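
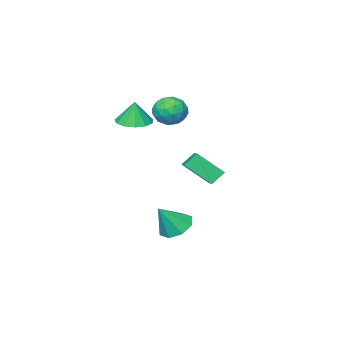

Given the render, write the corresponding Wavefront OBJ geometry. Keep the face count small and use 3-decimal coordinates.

v -2.575 0.034 2.486
v -1.959 -0.419 3.192
v -3.481 -1.381 2.368
v -2.865 -1.834 3.074
v -3.505 -1.065 3.36
v -2.945 -0.19 3.433
v -2.495 -1.61 2.127
v -1.935 -0.735 2.2
v -1.909 -1.435 2.97
v -2.534 -1.098 3.732
v -2.906 -0.702 1.828
v -3.531 -0.365 2.59
v -2.187 -0.068 2.849
v -3.253 -1.732 2.711
v -3.629 -1.28 2.879
v -3.267 -1.546 3.294
v -2.767 0.066 2.991
v -2.405 -0.2 3.405
v -3.314 -0.58 3.504
v -3.035 -1.6 2.155
v -2.673 -1.866 2.569
v -2.173 -0.254 2.266
v -1.811 -0.52 2.681
v -2.126 -1.22 2.056
v -1.796 -0.932 3.134
v -2.328 -1.764 3.065
v -2.111 -1.632 2.508
v -1.782 -1.118 2.551
v -2.163 -0.734 3.581
v -2.695 -1.566 3.512
v -3.072 -1.114 3.68
v -2.743 -0.6 3.723
v -2.134 -1.331 3.451
v -2.745 -0.234 2.048
v -3.277 -1.066 1.979
v -2.697 -1.2 1.837
v -2.368 -0.686 1.88
v -3.112 -0.036 2.495
v -3.644 -0.868 2.426
v -3.658 -0.682 3.009
v -3.329 -0.168 3.052
v -3.306 -0.469 2.109
v -1.491 -2.422 1.951
v -0.75 -3.151 1.992
v -1.409 -2.258 3.369
v -0.474 -2.639 1.917
v -0.521 -2.058 1.853
v -0.876 -1.593 1.82
v -1.426 -1.391 1.828
v -1.997 -1.516 1.875
v -2.407 -1.929 1.947
v -2.526 -2.498 2.019
v -2.316 -3.043 2.07
v -1.845 -3.391 2.083
v -1.261 -3.431 2.054
v -0.983 2.007 0.118
v -1.67 2.221 0.812
v -1.836 3.148 -1.078
v -2.523 3.362 -0.384
v 0.003 3.338 0.684
v -0.684 3.552 1.378
v -0.85 4.479 -0.512
v -1.537 4.693 0.182
v -1.015 1.525 -4.474
v -0.202 1.913 -5.014
v 0.055 1.355 -2.986
v -0.626 2.486 -4.643
v -1.278 2.496 -4.174
v -1.776 1.937 -3.88
v -1.827 1.137 -3.934
v -1.403 0.564 -4.305
v -0.751 0.554 -4.774
v -0.253 1.113 -5.068
f 1 38 17
f 38 12 41
f 17 41 6
f 38 41 17
f 1 17 13
f 17 6 18
f 13 18 2
f 17 18 13
f 1 13 22
f 13 2 23
f 22 23 8
f 13 23 22
f 1 22 34
f 22 8 37
f 34 37 11
f 22 37 34
f 1 34 38
f 34 11 42
f 38 42 12
f 34 42 38
f 2 18 29
f 18 6 32
f 29 32 10
f 18 32 29
f 6 41 19
f 41 12 40
f 19 40 5
f 41 40 19
f 12 42 39
f 42 11 35
f 39 35 3
f 42 35 39
f 11 37 36
f 37 8 24
f 36 24 7
f 37 24 36
f 8 23 28
f 23 2 25
f 28 25 9
f 23 25 28
f 4 30 16
f 30 10 31
f 16 31 5
f 30 31 16
f 4 16 14
f 16 5 15
f 14 15 3
f 16 15 14
f 4 14 21
f 14 3 20
f 21 20 7
f 14 20 21
f 4 21 26
f 21 7 27
f 26 27 9
f 21 27 26
f 4 26 30
f 26 9 33
f 30 33 10
f 26 33 30
f 5 31 19
f 31 10 32
f 19 32 6
f 31 32 19
f 3 15 39
f 15 5 40
f 39 40 12
f 15 40 39
f 7 20 36
f 20 3 35
f 36 35 11
f 20 35 36
f 9 27 28
f 27 7 24
f 28 24 8
f 27 24 28
f 10 33 29
f 33 9 25
f 29 25 2
f 33 25 29
f 44 43 46
f 44 46 45
f 46 43 47
f 46 47 45
f 47 43 48
f 47 48 45
f 48 43 49
f 48 49 45
f 49 43 50
f 49 50 45
f 50 43 51
f 50 51 45
f 51 43 52
f 51 52 45
f 52 43 53
f 52 53 45
f 53 43 54
f 53 54 45
f 54 43 55
f 54 55 45
f 55 43 44
f 55 44 45
f 57 59 56
f 60 57 56
f 56 59 58
f 58 60 56
f 57 63 59
f 61 57 60
f 61 63 57
f 59 63 58
f 62 60 58
f 58 63 62
f 62 61 60
f 63 61 62
f 65 64 67
f 65 67 66
f 67 64 68
f 67 68 66
f 68 64 69
f 68 69 66
f 69 64 70
f 69 70 66
f 70 64 71
f 70 71 66
f 71 64 72
f 71 72 66
f 72 64 73
f 72 73 66
f 73 64 65
f 73 65 66



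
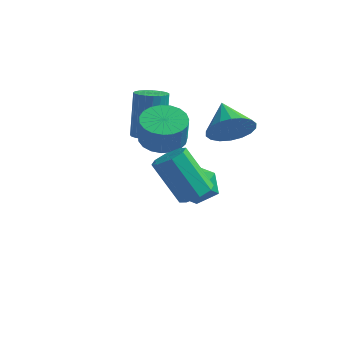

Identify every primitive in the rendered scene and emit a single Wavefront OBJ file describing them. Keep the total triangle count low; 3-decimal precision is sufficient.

v -0.898 2.331 -2.993
v -0.272 3.07 -2.708
v 0.332 1.59 -3.772
v 0.958 2.329 -3.487
v 0.59 1.686 -2.801
v -0.17 2.144 -2.32
v 0.23 2.516 -4.16
v -0.53 2.974 -3.679
v 0.425 3.184 -3.43
v 0.648 2.671 -2.589
v -0.588 1.989 -3.891
v -0.365 1.476 -3.05
v -1.998 2.255 -0.857
v -1.312 2.115 -0.74
v -1.496 2.866 1.234
v -2.182 3.005 1.117
v -1.301 2.391 -0.844
v -1.486 3.142 1.13
v -1.411 2.643 -0.95
v -1.596 3.394 1.024
v -1.622 2.829 -1.04
v -1.807 3.58 0.934
v -1.899 2.915 -1.099
v -2.083 3.666 0.875
v -2.192 2.887 -1.116
v -2.377 3.637 0.858
v -2.452 2.749 -1.088
v -2.636 3.5 0.886
v -2.633 2.526 -1.02
v -2.818 3.277 0.954
v -2.705 2.256 -0.924
v -2.889 3.007 1.05
v -2.654 1.986 -0.816
v -2.838 2.737 1.158
v -2.49 1.762 -0.716
v -2.674 2.513 1.258
v -2.24 1.624 -0.64
v -2.425 2.375 1.334
v -1.949 1.594 -0.601
v -2.134 2.345 1.373
v -1.666 1.679 -0.607
v -1.851 2.43 1.367
v -1.441 1.863 -0.656
v -1.625 2.614 1.318
v 1.917 1.057 1.272
v 2.655 1.238 1.907
v 1.103 2.143 1.908
v 2.748 1.505 1.569
v 2.677 1.684 1.173
v 2.455 1.738 0.796
v 2.127 1.657 0.513
v 1.757 1.458 0.381
v 1.419 1.179 0.425
v 1.18 0.875 0.637
v 1.086 0.608 0.975
v 1.158 0.429 1.371
v 1.38 0.375 1.748
v 1.708 0.456 2.03
v 2.078 0.655 2.163
v 2.416 0.935 2.118
v 1.781 -1.966 -0.357
v 2.131 -2.53 -0.055
v 0.97 -2.379 1.578
v 0.619 -1.814 1.277
v 2.369 -2.04 0.069
v 1.208 -1.889 1.702
v 2.262 -1.506 -0.057
v 1.101 -1.355 1.577
v 1.873 -1.242 -0.358
v 0.712 -1.09 1.276
v 1.43 -1.401 -0.658
v 0.269 -1.25 0.975
v 1.192 -1.891 -0.782
v 0.031 -1.74 0.851
v 1.299 -2.425 -0.657
v 0.138 -2.274 0.977
v 1.688 -2.69 -0.356
v 0.527 -2.538 1.278
v -0.657 0.57 0.44
v 0.274 0.618 0.318
v 0.447 0.357 1.538
v -0.483 0.31 1.66
v 0.185 0.987 0.409
v 0.358 0.727 1.63
v -0.049 1.285 0.506
v 0.124 1.024 1.727
v -0.389 1.458 0.591
v -0.216 1.198 1.812
v -0.775 1.479 0.65
v -0.602 1.218 1.871
v -1.14 1.342 0.673
v -0.967 1.082 1.893
v -1.422 1.072 0.655
v -1.249 0.811 1.876
v -1.571 0.715 0.6
v -1.398 0.454 1.821
v -1.563 0.333 0.518
v -1.39 0.072 1.738
v -1.397 -0.008 0.421
v -1.224 -0.268 1.642
v -1.104 -0.249 0.328
v -0.931 -0.509 1.549
v -0.733 -0.348 0.255
v -0.56 -0.609 1.475
v -0.349 -0.289 0.213
v -0.176 -0.549 1.434
v -0.018 -0.081 0.21
v 0.155 -0.341 1.431
v 0.202 0.24 0.247
v 0.375 -0.02 1.468
f 1 12 6
f 1 6 2
f 1 2 8
f 1 8 11
f 1 11 12
f 2 6 10
f 6 12 5
f 12 11 3
f 11 8 7
f 8 2 9
f 4 10 5
f 4 5 3
f 4 3 7
f 4 7 9
f 4 9 10
f 5 10 6
f 3 5 12
f 7 3 11
f 9 7 8
f 10 9 2
f 14 13 17
f 14 17 15
f 15 17 18
f 15 18 16
f 17 13 19
f 17 19 18
f 18 19 20
f 18 20 16
f 19 13 21
f 19 21 20
f 20 21 22
f 20 22 16
f 21 13 23
f 21 23 22
f 22 23 24
f 22 24 16
f 23 13 25
f 23 25 24
f 24 25 26
f 24 26 16
f 25 13 27
f 25 27 26
f 26 27 28
f 26 28 16
f 27 13 29
f 27 29 28
f 28 29 30
f 28 30 16
f 29 13 31
f 29 31 30
f 30 31 32
f 30 32 16
f 31 13 33
f 31 33 32
f 32 33 34
f 32 34 16
f 33 13 35
f 33 35 34
f 34 35 36
f 34 36 16
f 35 13 37
f 35 37 36
f 36 37 38
f 36 38 16
f 37 13 39
f 37 39 38
f 38 39 40
f 38 40 16
f 39 13 41
f 39 41 40
f 40 41 42
f 40 42 16
f 41 13 43
f 41 43 42
f 42 43 44
f 42 44 16
f 43 13 14
f 43 14 44
f 44 14 15
f 44 15 16
f 46 45 48
f 46 48 47
f 48 45 49
f 48 49 47
f 49 45 50
f 49 50 47
f 50 45 51
f 50 51 47
f 51 45 52
f 51 52 47
f 52 45 53
f 52 53 47
f 53 45 54
f 53 54 47
f 54 45 55
f 54 55 47
f 55 45 56
f 55 56 47
f 56 45 57
f 56 57 47
f 57 45 58
f 57 58 47
f 58 45 59
f 58 59 47
f 59 45 60
f 59 60 47
f 60 45 46
f 60 46 47
f 62 61 65
f 62 65 63
f 63 65 66
f 63 66 64
f 65 61 67
f 65 67 66
f 66 67 68
f 66 68 64
f 67 61 69
f 67 69 68
f 68 69 70
f 68 70 64
f 69 61 71
f 69 71 70
f 70 71 72
f 70 72 64
f 71 61 73
f 71 73 72
f 72 73 74
f 72 74 64
f 73 61 75
f 73 75 74
f 74 75 76
f 74 76 64
f 75 61 77
f 75 77 76
f 76 77 78
f 76 78 64
f 77 61 62
f 77 62 78
f 78 62 63
f 78 63 64
f 80 79 83
f 80 83 81
f 81 83 84
f 81 84 82
f 83 79 85
f 83 85 84
f 84 85 86
f 84 86 82
f 85 79 87
f 85 87 86
f 86 87 88
f 86 88 82
f 87 79 89
f 87 89 88
f 88 89 90
f 88 90 82
f 89 79 91
f 89 91 90
f 90 91 92
f 90 92 82
f 91 79 93
f 91 93 92
f 92 93 94
f 92 94 82
f 93 79 95
f 93 95 94
f 94 95 96
f 94 96 82
f 95 79 97
f 95 97 96
f 96 97 98
f 96 98 82
f 97 79 99
f 97 99 98
f 98 99 100
f 98 100 82
f 99 79 101
f 99 101 100
f 100 101 102
f 100 102 82
f 101 79 103
f 101 103 102
f 102 103 104
f 102 104 82
f 103 79 105
f 103 105 104
f 104 105 106
f 104 106 82
f 105 79 107
f 105 107 106
f 106 107 108
f 106 108 82
f 107 79 109
f 107 109 108
f 108 109 110
f 108 110 82
f 109 79 80
f 109 80 110
f 110 80 81
f 110 81 82



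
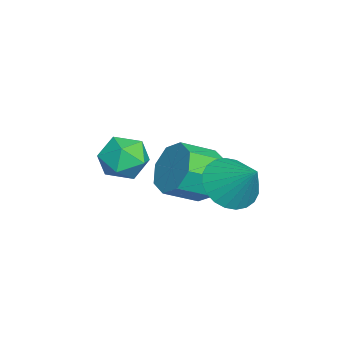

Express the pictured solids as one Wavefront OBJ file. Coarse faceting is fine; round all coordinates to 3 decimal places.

v -0.336 -1.144 -0.985
v 0.56 -1.237 -0.603
v -0.56 -2.703 -0.837
v 0.336 -2.796 -0.455
v -0.367 -2.34 0.05
v -0.228 -1.376 -0.041
v 0.228 -2.564 -1.399
v 0.367 -1.6 -1.49
v 0.908 -2.114 -0.859
v 0.541 -1.976 0.037
v -0.541 -1.964 -1.477
v -0.908 -1.826 -0.581
v 3.229 1.657 0.246
v 3.714 2.169 -0.505
v 4.011 2.483 1.314
v 3.39 2.401 -0.448
v 3.043 2.52 -0.285
v 2.723 2.507 -0.041
v 2.481 2.365 0.246
v 2.353 2.115 0.534
v 2.357 1.795 0.777
v 2.495 1.455 0.94
v 2.745 1.145 0.997
v 3.068 0.913 0.94
v 3.416 0.794 0.777
v 3.735 0.807 0.534
v 3.977 0.949 0.246
v 4.106 1.199 -0.041
v 4.101 1.518 -0.285
v 3.963 1.859 -0.448
v 1.485 0.831 -0.533
v 2.435 1.075 -0.877
v 2.946 -0.008 -0.231
v 1.995 -0.251 0.113
v 2.269 1.414 -0.176
v 2.78 0.331 0.469
v 1.643 1.412 0.316
v 2.154 0.329 0.961
v 0.924 1.069 0.31
v 1.435 -0.013 0.956
v 0.534 0.588 -0.189
v 1.045 -0.495 0.457
v 0.7 0.249 -0.889
v 1.211 -0.834 -0.244
v 1.326 0.251 -1.381
v 1.837 -0.832 -0.736
v 2.045 0.593 -1.376
v 2.556 -0.489 -0.73
f 1 12 6
f 1 6 2
f 1 2 8
f 1 8 11
f 1 11 12
f 2 6 10
f 6 12 5
f 12 11 3
f 11 8 7
f 8 2 9
f 4 10 5
f 4 5 3
f 4 3 7
f 4 7 9
f 4 9 10
f 5 10 6
f 3 5 12
f 7 3 11
f 9 7 8
f 10 9 2
f 14 13 16
f 14 16 15
f 16 13 17
f 16 17 15
f 17 13 18
f 17 18 15
f 18 13 19
f 18 19 15
f 19 13 20
f 19 20 15
f 20 13 21
f 20 21 15
f 21 13 22
f 21 22 15
f 22 13 23
f 22 23 15
f 23 13 24
f 23 24 15
f 24 13 25
f 24 25 15
f 25 13 26
f 25 26 15
f 26 13 27
f 26 27 15
f 27 13 28
f 27 28 15
f 28 13 29
f 28 29 15
f 29 13 30
f 29 30 15
f 30 13 14
f 30 14 15
f 32 31 35
f 32 35 33
f 33 35 36
f 33 36 34
f 35 31 37
f 35 37 36
f 36 37 38
f 36 38 34
f 37 31 39
f 37 39 38
f 38 39 40
f 38 40 34
f 39 31 41
f 39 41 40
f 40 41 42
f 40 42 34
f 41 31 43
f 41 43 42
f 42 43 44
f 42 44 34
f 43 31 45
f 43 45 44
f 44 45 46
f 44 46 34
f 45 31 47
f 45 47 46
f 46 47 48
f 46 48 34
f 47 31 32
f 47 32 48
f 48 32 33
f 48 33 34



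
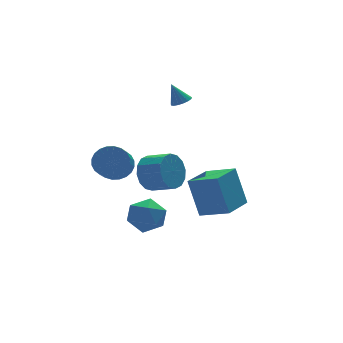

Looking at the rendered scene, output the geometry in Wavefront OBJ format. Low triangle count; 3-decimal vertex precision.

v 0.111 1.544 -4.368
v 0.847 1.48 -3.59
v -0.967 0.56 -3.43
v -0.231 0.496 -2.652
v -0.723 1.429 -2.851
v -0.056 2.037 -3.431
v -0.064 0.003 -3.589
v 0.603 0.611 -4.169
v 0.738 0.528 -3.109
v 0.331 1.409 -2.652
v -0.451 0.631 -4.368
v -0.858 1.512 -3.911
v 2.284 0.143 -3.658
v 2.039 0.922 -1.647
v 3.786 1.166 -3.871
v 3.541 1.945 -1.86
v 3.219 -1.105 -3.06
v 2.974 -0.326 -1.049
v 4.721 -0.082 -3.273
v 4.476 0.697 -1.262
v -0.247 4.141 -1.561
v 0.136 4.561 -0.813
v -0.469 3.76 -0.052
v -0.853 3.339 -0.799
v -0.172 4.755 -0.854
v -0.777 3.954 -0.092
v -0.492 4.856 -1.002
v -1.097 4.055 -0.241
v -0.775 4.848 -1.236
v -1.38 4.046 -0.474
v -0.977 4.732 -1.519
v -1.582 3.931 -0.757
v -1.068 4.526 -1.808
v -1.674 3.725 -1.047
v -1.035 4.261 -2.06
v -1.64 3.46 -1.298
v -0.881 3.978 -2.235
v -1.486 3.177 -1.474
v -0.631 3.72 -2.308
v -1.236 2.919 -1.547
v -0.323 3.526 -2.268
v -0.928 2.725 -1.506
v -0.003 3.425 -2.119
v -0.608 2.624 -1.358
v 0.28 3.434 -1.886
v -0.325 2.632 -1.124
v 0.482 3.549 -1.603
v -0.123 2.748 -0.841
v 0.574 3.755 -1.313
v -0.032 2.954 -0.552
v 0.54 4.02 -1.062
v -0.065 3.219 -0.3
v 0.386 4.303 -0.886
v -0.219 3.502 -0.125
v -1.023 -1.407 0.876
v -0.358 -1.287 0.153
v 0.329 -2.273 0.621
v -0.337 -2.393 1.344
v -0.192 -0.99 0.536
v 0.494 -1.976 1.004
v -0.249 -0.804 1.01
v 0.437 -1.791 1.479
v -0.514 -0.78 1.448
v 0.173 -1.767 1.917
v -0.915 -0.924 1.733
v -0.228 -1.91 2.202
v -1.345 -1.197 1.788
v -0.658 -2.184 2.257
v -1.689 -1.527 1.599
v -1.002 -2.513 2.067
v -1.854 -1.824 1.216
v -1.168 -2.81 1.684
v -1.797 -2.009 0.741
v -1.111 -2.996 1.21
v -1.533 -2.033 0.303
v -0.846 -3.02 0.772
v -1.132 -1.89 0.018
v -0.445 -2.876 0.487
v -0.702 -1.616 -0.037
v -0.015 -2.603 0.432
v 3.05 3.653 2.275
v 3.494 3.992 2.306
v 2.69 4.027 3.345
v 3.306 4.144 2.189
v 3.059 4.182 2.093
v 2.81 4.1 2.038
v 2.616 3.915 2.037
v 2.522 3.67 2.091
v 2.548 3.421 2.187
v 2.69 3.225 2.303
v 2.914 3.127 2.413
v 3.17 3.15 2.491
v 3.398 3.288 2.519
v 3.546 3.509 2.492
v 3.581 3.764 2.415
f 1 12 6
f 1 6 2
f 1 2 8
f 1 8 11
f 1 11 12
f 2 6 10
f 6 12 5
f 12 11 3
f 11 8 7
f 8 2 9
f 4 10 5
f 4 5 3
f 4 3 7
f 4 7 9
f 4 9 10
f 5 10 6
f 3 5 12
f 7 3 11
f 9 7 8
f 10 9 2
f 14 16 13
f 17 14 13
f 13 16 15
f 15 17 13
f 14 20 16
f 18 14 17
f 18 20 14
f 16 20 15
f 19 17 15
f 15 20 19
f 19 18 17
f 20 18 19
f 22 21 25
f 22 25 23
f 23 25 26
f 23 26 24
f 25 21 27
f 25 27 26
f 26 27 28
f 26 28 24
f 27 21 29
f 27 29 28
f 28 29 30
f 28 30 24
f 29 21 31
f 29 31 30
f 30 31 32
f 30 32 24
f 31 21 33
f 31 33 32
f 32 33 34
f 32 34 24
f 33 21 35
f 33 35 34
f 34 35 36
f 34 36 24
f 35 21 37
f 35 37 36
f 36 37 38
f 36 38 24
f 37 21 39
f 37 39 38
f 38 39 40
f 38 40 24
f 39 21 41
f 39 41 40
f 40 41 42
f 40 42 24
f 41 21 43
f 41 43 42
f 42 43 44
f 42 44 24
f 43 21 45
f 43 45 44
f 44 45 46
f 44 46 24
f 45 21 47
f 45 47 46
f 46 47 48
f 46 48 24
f 47 21 49
f 47 49 48
f 48 49 50
f 48 50 24
f 49 21 51
f 49 51 50
f 50 51 52
f 50 52 24
f 51 21 53
f 51 53 52
f 52 53 54
f 52 54 24
f 53 21 22
f 53 22 54
f 54 22 23
f 54 23 24
f 56 55 59
f 56 59 57
f 57 59 60
f 57 60 58
f 59 55 61
f 59 61 60
f 60 61 62
f 60 62 58
f 61 55 63
f 61 63 62
f 62 63 64
f 62 64 58
f 63 55 65
f 63 65 64
f 64 65 66
f 64 66 58
f 65 55 67
f 65 67 66
f 66 67 68
f 66 68 58
f 67 55 69
f 67 69 68
f 68 69 70
f 68 70 58
f 69 55 71
f 69 71 70
f 70 71 72
f 70 72 58
f 71 55 73
f 71 73 72
f 72 73 74
f 72 74 58
f 73 55 75
f 73 75 74
f 74 75 76
f 74 76 58
f 75 55 77
f 75 77 76
f 76 77 78
f 76 78 58
f 77 55 79
f 77 79 78
f 78 79 80
f 78 80 58
f 79 55 56
f 79 56 80
f 80 56 57
f 80 57 58
f 82 81 84
f 82 84 83
f 84 81 85
f 84 85 83
f 85 81 86
f 85 86 83
f 86 81 87
f 86 87 83
f 87 81 88
f 87 88 83
f 88 81 89
f 88 89 83
f 89 81 90
f 89 90 83
f 90 81 91
f 90 91 83
f 91 81 92
f 91 92 83
f 92 81 93
f 92 93 83
f 93 81 94
f 93 94 83
f 94 81 95
f 94 95 83
f 95 81 82
f 95 82 83



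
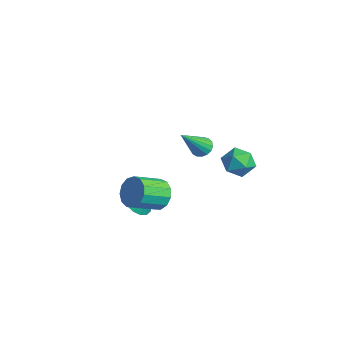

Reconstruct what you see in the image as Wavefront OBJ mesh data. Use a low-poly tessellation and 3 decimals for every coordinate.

v 1.044 3.843 1.507
v 1.633 3.318 1.003
v -0.113 3.362 0.657
v 0.476 2.837 0.153
v 0.293 2.613 1.043
v 1.008 2.91 1.569
v 0.512 3.77 0.091
v 1.227 4.067 0.617
v 1.304 3.272 0.129
v 1.168 2.557 0.717
v 0.352 4.123 0.943
v 0.216 3.408 1.531
v 0.888 1.305 2.599
v 1.348 1.102 2.27
v 1.412 -0.045 4.161
v 1.461 1.319 2.42
v 1.443 1.533 2.61
v 1.298 1.695 2.798
v 1.06 1.767 2.941
v 0.782 1.733 3.005
v 0.528 1.602 2.976
v 0.357 1.402 2.86
v 0.308 1.18 2.685
v 0.392 0.986 2.49
v 0.589 0.866 2.32
v 0.855 0.846 2.213
v 1.129 0.931 2.195
v -0.086 -0.499 -0.915
v 0.428 -0.096 -0.267
v 0.62 -1.577 0.502
v 0.106 -1.981 -0.145
v -0.062 -0.073 -0.1
v 0.13 -1.554 0.67
v -0.56 -0.185 -0.191
v -0.368 -1.666 0.578
v -0.907 -0.397 -0.513
v -0.715 -1.878 0.257
v -0.994 -0.642 -0.961
v -0.802 -2.123 -0.192
v -0.792 -0.841 -1.395
v -0.6 -2.322 -0.626
v -0.367 -0.932 -1.677
v -0.174 -2.413 -0.907
v 0.148 -0.885 -1.716
v 0.34 -2.367 -0.947
v 0.589 -0.717 -1.501
v 0.781 -2.198 -0.732
v 0.815 -0.479 -1.1
v 1.007 -1.96 -0.331
v 0.755 -0.248 -0.64
v 0.947 -1.729 0.13
v -2.873 -0.406 -3.371
v -2.498 0.14 -3.996
v -2.327 0.206 -2.509
v -2.906 0.346 -3.883
v -3.306 0.351 -3.634
v -3.589 0.153 -3.314
v -3.681 -0.195 -3.009
v -3.556 -0.599 -2.802
v -3.249 -0.951 -2.747
v -2.84 -1.157 -2.859
v -2.441 -1.162 -3.109
v -2.157 -0.964 -3.429
v -2.065 -0.617 -3.733
v -2.19 -0.213 -3.941
f 1 12 6
f 1 6 2
f 1 2 8
f 1 8 11
f 1 11 12
f 2 6 10
f 6 12 5
f 12 11 3
f 11 8 7
f 8 2 9
f 4 10 5
f 4 5 3
f 4 3 7
f 4 7 9
f 4 9 10
f 5 10 6
f 3 5 12
f 7 3 11
f 9 7 8
f 10 9 2
f 14 13 16
f 14 16 15
f 16 13 17
f 16 17 15
f 17 13 18
f 17 18 15
f 18 13 19
f 18 19 15
f 19 13 20
f 19 20 15
f 20 13 21
f 20 21 15
f 21 13 22
f 21 22 15
f 22 13 23
f 22 23 15
f 23 13 24
f 23 24 15
f 24 13 25
f 24 25 15
f 25 13 26
f 25 26 15
f 26 13 27
f 26 27 15
f 27 13 14
f 27 14 15
f 29 28 32
f 29 32 30
f 30 32 33
f 30 33 31
f 32 28 34
f 32 34 33
f 33 34 35
f 33 35 31
f 34 28 36
f 34 36 35
f 35 36 37
f 35 37 31
f 36 28 38
f 36 38 37
f 37 38 39
f 37 39 31
f 38 28 40
f 38 40 39
f 39 40 41
f 39 41 31
f 40 28 42
f 40 42 41
f 41 42 43
f 41 43 31
f 42 28 44
f 42 44 43
f 43 44 45
f 43 45 31
f 44 28 46
f 44 46 45
f 45 46 47
f 45 47 31
f 46 28 48
f 46 48 47
f 47 48 49
f 47 49 31
f 48 28 50
f 48 50 49
f 49 50 51
f 49 51 31
f 50 28 29
f 50 29 51
f 51 29 30
f 51 30 31
f 53 52 55
f 53 55 54
f 55 52 56
f 55 56 54
f 56 52 57
f 56 57 54
f 57 52 58
f 57 58 54
f 58 52 59
f 58 59 54
f 59 52 60
f 59 60 54
f 60 52 61
f 60 61 54
f 61 52 62
f 61 62 54
f 62 52 63
f 62 63 54
f 63 52 64
f 63 64 54
f 64 52 65
f 64 65 54
f 65 52 53
f 65 53 54



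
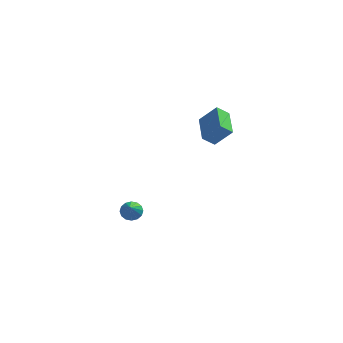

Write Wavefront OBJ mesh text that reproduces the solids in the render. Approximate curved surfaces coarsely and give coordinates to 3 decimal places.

v 3.878 -4.255 2.008
v 3.269 -4.545 2.574
v 3.412 -2.604 2.351
v 2.803 -2.893 2.917
v 4.797 -4.207 3.023
v 4.188 -4.496 3.589
v 4.331 -2.555 3.366
v 3.722 -2.845 3.932
v -0.735 -3.394 -4.401
v -0.34 -3.714 -4.773
v -0.585 -4.486 -3.299
v -0.15 -3.514 -4.601
v -0.116 -3.281 -4.375
v -0.248 -3.078 -4.156
v -0.511 -2.96 -4.003
v -0.834 -2.958 -3.957
v -1.13 -3.073 -4.03
v -1.321 -3.273 -4.202
v -1.355 -3.506 -4.428
v -1.222 -3.709 -4.647
v -0.96 -3.827 -4.8
v -0.637 -3.829 -4.846
f 2 4 1
f 5 2 1
f 1 4 3
f 3 5 1
f 2 8 4
f 6 2 5
f 6 8 2
f 4 8 3
f 7 5 3
f 3 8 7
f 7 6 5
f 8 6 7
f 10 9 12
f 10 12 11
f 12 9 13
f 12 13 11
f 13 9 14
f 13 14 11
f 14 9 15
f 14 15 11
f 15 9 16
f 15 16 11
f 16 9 17
f 16 17 11
f 17 9 18
f 17 18 11
f 18 9 19
f 18 19 11
f 19 9 20
f 19 20 11
f 20 9 21
f 20 21 11
f 21 9 22
f 21 22 11
f 22 9 10
f 22 10 11



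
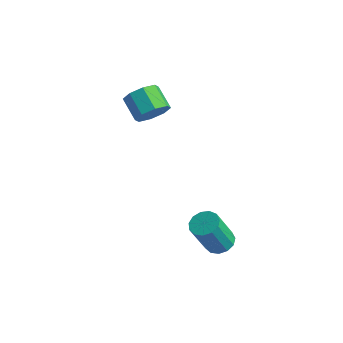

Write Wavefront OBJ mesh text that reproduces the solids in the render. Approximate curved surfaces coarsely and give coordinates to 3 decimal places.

v -3.251 -0.941 1.184
v -2.744 -0.554 1.791
v -3.803 -0.252 2.483
v -4.309 -0.639 1.876
v -2.938 -0.128 1.308
v -3.997 0.174 1.999
v -3.315 -0.177 0.752
v -4.374 0.125 1.443
v -3.655 -0.674 0.449
v -4.713 -0.373 1.141
v -3.757 -1.328 0.577
v -4.816 -1.026 1.269
v -3.563 -1.754 1.061
v -4.622 -1.452 1.752
v -3.186 -1.705 1.617
v -4.245 -1.403 2.308
v -2.847 -1.207 1.919
v -3.905 -0.906 2.611
v 1.836 -2.005 -3.977
v 2.276 -2.535 -4.187
v 2.103 -3.365 -2.453
v 1.664 -2.835 -2.243
v 2.513 -2.247 -4.025
v 2.34 -3.078 -2.292
v 2.534 -1.883 -3.849
v 2.361 -2.713 -2.115
v 2.334 -1.557 -3.712
v 2.162 -2.387 -1.979
v 1.976 -1.373 -3.66
v 1.803 -2.204 -1.927
v 1.574 -1.39 -3.709
v 1.401 -2.221 -1.975
v 1.255 -1.602 -3.842
v 1.082 -2.433 -2.108
v 1.12 -1.942 -4.018
v 0.947 -2.773 -2.285
v 1.213 -2.302 -4.181
v 1.04 -3.132 -2.448
v 1.504 -2.567 -4.279
v 1.331 -3.398 -2.546
v 1.9 -2.654 -4.281
v 1.727 -3.485 -2.548
f 2 1 5
f 2 5 3
f 3 5 6
f 3 6 4
f 5 1 7
f 5 7 6
f 6 7 8
f 6 8 4
f 7 1 9
f 7 9 8
f 8 9 10
f 8 10 4
f 9 1 11
f 9 11 10
f 10 11 12
f 10 12 4
f 11 1 13
f 11 13 12
f 12 13 14
f 12 14 4
f 13 1 15
f 13 15 14
f 14 15 16
f 14 16 4
f 15 1 17
f 15 17 16
f 16 17 18
f 16 18 4
f 17 1 2
f 17 2 18
f 18 2 3
f 18 3 4
f 20 19 23
f 20 23 21
f 21 23 24
f 21 24 22
f 23 19 25
f 23 25 24
f 24 25 26
f 24 26 22
f 25 19 27
f 25 27 26
f 26 27 28
f 26 28 22
f 27 19 29
f 27 29 28
f 28 29 30
f 28 30 22
f 29 19 31
f 29 31 30
f 30 31 32
f 30 32 22
f 31 19 33
f 31 33 32
f 32 33 34
f 32 34 22
f 33 19 35
f 33 35 34
f 34 35 36
f 34 36 22
f 35 19 37
f 35 37 36
f 36 37 38
f 36 38 22
f 37 19 39
f 37 39 38
f 38 39 40
f 38 40 22
f 39 19 41
f 39 41 40
f 40 41 42
f 40 42 22
f 41 19 20
f 41 20 42
f 42 20 21
f 42 21 22



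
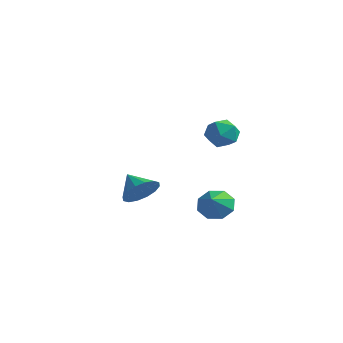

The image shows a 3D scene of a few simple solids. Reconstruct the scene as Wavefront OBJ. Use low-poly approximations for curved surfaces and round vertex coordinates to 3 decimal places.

v 2.169 -1.176 3.776
v 2.73 -0.92 3.072
v 1.91 -2.5 3.088
v 2.471 -2.244 2.384
v 2.832 -2.423 3.229
v 2.992 -1.605 3.654
v 1.648 -1.815 2.506
v 1.808 -0.997 2.931
v 2.408 -1.315 2.287
v 3.14 -1.691 2.734
v 1.5 -1.729 3.426
v 2.232 -2.105 3.873
v -2.759 -1.623 -1.891
v -2.13 -1.417 -1.089
v -3.881 -1.397 -1.069
v -2.21 -0.942 -1.329
v -2.437 -0.649 -1.719
v -2.75 -0.617 -2.156
v -3.066 -0.855 -2.521
v -3.299 -1.298 -2.718
v -3.388 -1.828 -2.694
v -3.308 -2.304 -2.454
v -3.08 -2.597 -2.063
v -2.767 -2.629 -1.627
v -2.451 -2.391 -1.261
v -2.218 -1.948 -1.064
v 3.091 -3.052 -0.857
v 3.678 -3.279 -1.514
v 3.549 -3.928 -0.143
v 3.934 -2.795 -1.083
v 3.695 -2.461 -0.52
v 3.103 -2.473 -0.155
v 2.503 -2.824 -0.2
v 2.248 -3.309 -0.631
v 2.486 -3.642 -1.194
v 3.079 -3.63 -1.559
f 1 12 6
f 1 6 2
f 1 2 8
f 1 8 11
f 1 11 12
f 2 6 10
f 6 12 5
f 12 11 3
f 11 8 7
f 8 2 9
f 4 10 5
f 4 5 3
f 4 3 7
f 4 7 9
f 4 9 10
f 5 10 6
f 3 5 12
f 7 3 11
f 9 7 8
f 10 9 2
f 14 13 16
f 14 16 15
f 16 13 17
f 16 17 15
f 17 13 18
f 17 18 15
f 18 13 19
f 18 19 15
f 19 13 20
f 19 20 15
f 20 13 21
f 20 21 15
f 21 13 22
f 21 22 15
f 22 13 23
f 22 23 15
f 23 13 24
f 23 24 15
f 24 13 25
f 24 25 15
f 25 13 26
f 25 26 15
f 26 13 14
f 26 14 15
f 28 27 30
f 28 30 29
f 30 27 31
f 30 31 29
f 31 27 32
f 31 32 29
f 32 27 33
f 32 33 29
f 33 27 34
f 33 34 29
f 34 27 35
f 34 35 29
f 35 27 36
f 35 36 29
f 36 27 28
f 36 28 29



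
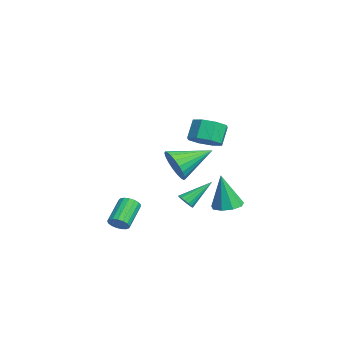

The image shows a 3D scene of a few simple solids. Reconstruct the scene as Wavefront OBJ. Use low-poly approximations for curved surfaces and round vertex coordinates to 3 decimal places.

v 1.332 -4.205 -2.296
v 1.757 -4.037 -1.955
v 0.713 -3.327 -1.004
v 0.288 -3.495 -1.344
v 1.732 -3.833 -2.134
v 0.689 -3.123 -1.183
v 1.616 -3.714 -2.35
v 0.573 -3.004 -1.399
v 1.434 -3.707 -2.554
v 0.391 -2.998 -1.603
v 1.23 -3.815 -2.698
v 0.186 -3.105 -1.747
v 1.048 -4.011 -2.751
v 0.005 -3.302 -1.8
v 0.931 -4.253 -2.699
v -0.112 -3.543 -1.748
v 0.907 -4.483 -2.554
v -0.137 -3.773 -1.603
v 0.979 -4.649 -2.351
v -0.064 -3.94 -1.4
v 1.132 -4.714 -2.134
v 0.089 -4.004 -1.183
v 1.331 -4.662 -1.955
v 0.288 -3.952 -1.004
v 1.53 -4.505 -1.854
v 0.487 -3.796 -0.903
v 1.684 -4.28 -1.854
v 0.641 -3.57 -0.902
v -2.463 -0.826 -0.004
v -1.998 -1.106 0.884
v -2.817 1.146 0.804
v -1.666 -0.952 0.653
v -1.472 -0.776 0.309
v -1.45 -0.609 -0.089
v -1.602 -0.479 -0.473
v -1.903 -0.41 -0.775
v -2.301 -0.412 -0.944
v -2.727 -0.486 -0.95
v -3.108 -0.619 -0.793
v -3.377 -0.787 -0.499
v -3.488 -0.962 -0.12
v -3.421 -1.114 0.28
v -3.189 -1.216 0.63
v -2.832 -1.25 0.871
v -2.41 -1.211 0.961
v -1.452 1.663 -2.52
v -0.892 2.265 -2.409
v -1.488 1.317 -0.46
v -1.416 2.481 -2.382
v -1.958 2.314 -2.419
v -2.263 1.843 -2.504
v -2.189 1.287 -2.596
v -1.77 0.908 -2.653
v -1.203 0.882 -2.648
v -0.752 1.222 -2.583
v -0.63 1.768 -2.489
v -3.674 -0.059 -3
v -3.22 -0.175 -2.732
v -4.006 1.379 -1.82
v -3.143 0.006 -2.93
v -3.208 0.169 -3.148
v -3.398 0.271 -3.325
v -3.662 0.284 -3.416
v -3.93 0.206 -3.395
v -4.129 0.056 -3.268
v -4.206 -0.125 -3.069
v -4.141 -0.288 -2.852
v -3.951 -0.39 -2.674
v -3.687 -0.403 -2.584
v -3.419 -0.325 -2.605
v 2.576 -0.29 3.282
v 3.372 -0.157 3.636
v 2.879 0.202 4.611
v 2.084 0.07 4.258
v 3.137 0.388 3.317
v 2.644 0.747 4.292
v 2.574 0.536 2.978
v 2.082 0.895 3.953
v 2.013 0.201 2.817
v 1.52 0.56 3.792
v 1.781 -0.422 2.929
v 1.288 -0.063 3.904
v 2.016 -0.967 3.248
v 1.523 -0.608 4.223
v 2.578 -1.115 3.587
v 2.086 -0.756 4.562
v 3.14 -0.78 3.748
v 2.647 -0.421 4.723
f 2 1 5
f 2 5 3
f 3 5 6
f 3 6 4
f 5 1 7
f 5 7 6
f 6 7 8
f 6 8 4
f 7 1 9
f 7 9 8
f 8 9 10
f 8 10 4
f 9 1 11
f 9 11 10
f 10 11 12
f 10 12 4
f 11 1 13
f 11 13 12
f 12 13 14
f 12 14 4
f 13 1 15
f 13 15 14
f 14 15 16
f 14 16 4
f 15 1 17
f 15 17 16
f 16 17 18
f 16 18 4
f 17 1 19
f 17 19 18
f 18 19 20
f 18 20 4
f 19 1 21
f 19 21 20
f 20 21 22
f 20 22 4
f 21 1 23
f 21 23 22
f 22 23 24
f 22 24 4
f 23 1 25
f 23 25 24
f 24 25 26
f 24 26 4
f 25 1 27
f 25 27 26
f 26 27 28
f 26 28 4
f 27 1 2
f 27 2 28
f 28 2 3
f 28 3 4
f 30 29 32
f 30 32 31
f 32 29 33
f 32 33 31
f 33 29 34
f 33 34 31
f 34 29 35
f 34 35 31
f 35 29 36
f 35 36 31
f 36 29 37
f 36 37 31
f 37 29 38
f 37 38 31
f 38 29 39
f 38 39 31
f 39 29 40
f 39 40 31
f 40 29 41
f 40 41 31
f 41 29 42
f 41 42 31
f 42 29 43
f 42 43 31
f 43 29 44
f 43 44 31
f 44 29 45
f 44 45 31
f 45 29 30
f 45 30 31
f 47 46 49
f 47 49 48
f 49 46 50
f 49 50 48
f 50 46 51
f 50 51 48
f 51 46 52
f 51 52 48
f 52 46 53
f 52 53 48
f 53 46 54
f 53 54 48
f 54 46 55
f 54 55 48
f 55 46 56
f 55 56 48
f 56 46 47
f 56 47 48
f 58 57 60
f 58 60 59
f 60 57 61
f 60 61 59
f 61 57 62
f 61 62 59
f 62 57 63
f 62 63 59
f 63 57 64
f 63 64 59
f 64 57 65
f 64 65 59
f 65 57 66
f 65 66 59
f 66 57 67
f 66 67 59
f 67 57 68
f 67 68 59
f 68 57 69
f 68 69 59
f 69 57 70
f 69 70 59
f 70 57 58
f 70 58 59
f 72 71 75
f 72 75 73
f 73 75 76
f 73 76 74
f 75 71 77
f 75 77 76
f 76 77 78
f 76 78 74
f 77 71 79
f 77 79 78
f 78 79 80
f 78 80 74
f 79 71 81
f 79 81 80
f 80 81 82
f 80 82 74
f 81 71 83
f 81 83 82
f 82 83 84
f 82 84 74
f 83 71 85
f 83 85 84
f 84 85 86
f 84 86 74
f 85 71 87
f 85 87 86
f 86 87 88
f 86 88 74
f 87 71 72
f 87 72 88
f 88 72 73
f 88 73 74



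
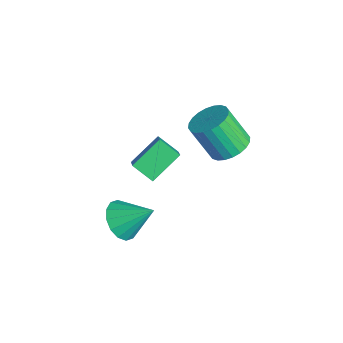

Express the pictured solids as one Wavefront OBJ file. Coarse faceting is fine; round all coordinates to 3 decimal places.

v 3.608 -1.51 -1.041
v 4.483 -1.597 -1.516
v 4.312 -0.33 0.041
v 4.233 -1.219 -1.766
v 3.815 -0.919 -1.821
v 3.341 -0.777 -1.667
v 2.939 -0.832 -1.346
v 2.716 -1.068 -0.943
v 2.732 -1.423 -0.566
v 2.983 -1.801 -0.317
v 3.401 -2.102 -0.262
v 3.874 -2.243 -0.416
v 4.276 -2.189 -0.737
v 4.499 -1.952 -1.14
v 1.644 3.893 0.361
v 2.244 3.133 0.212
v 1.655 2.346 1.85
v 1.056 3.107 1.999
v 2.472 3.37 0.407
v 1.883 2.584 2.045
v 2.573 3.686 0.596
v 1.984 2.9 2.234
v 2.533 4.035 0.748
v 1.945 3.249 2.387
v 2.358 4.361 0.842
v 1.769 3.575 2.48
v 2.074 4.617 0.863
v 1.486 3.831 2.501
v 1.725 4.762 0.807
v 1.136 3.976 2.445
v 1.363 4.775 0.683
v 0.775 3.989 2.321
v 1.045 4.654 0.51
v 0.456 3.867 2.148
v 0.817 4.416 0.315
v 0.228 3.63 1.953
v 0.716 4.1 0.126
v 0.127 3.314 1.764
v 0.755 3.751 -0.027
v 0.167 2.965 1.612
v 0.931 3.425 -0.12
v 0.342 2.639 1.518
v 1.214 3.169 -0.141
v 0.626 2.383 1.497
v 1.564 3.024 -0.085
v 0.975 2.238 1.553
v 1.925 3.011 0.039
v 1.337 2.225 1.677
v 1.881 -0.561 0.976
v 1.402 0.771 1.88
v 2.569 0.098 0.369
v 2.09 1.43 1.273
v 2.85 -0.79 1.827
v 2.371 0.542 2.731
v 3.538 -0.131 1.22
v 3.059 1.201 2.124
f 2 1 4
f 2 4 3
f 4 1 5
f 4 5 3
f 5 1 6
f 5 6 3
f 6 1 7
f 6 7 3
f 7 1 8
f 7 8 3
f 8 1 9
f 8 9 3
f 9 1 10
f 9 10 3
f 10 1 11
f 10 11 3
f 11 1 12
f 11 12 3
f 12 1 13
f 12 13 3
f 13 1 14
f 13 14 3
f 14 1 2
f 14 2 3
f 16 15 19
f 16 19 17
f 17 19 20
f 17 20 18
f 19 15 21
f 19 21 20
f 20 21 22
f 20 22 18
f 21 15 23
f 21 23 22
f 22 23 24
f 22 24 18
f 23 15 25
f 23 25 24
f 24 25 26
f 24 26 18
f 25 15 27
f 25 27 26
f 26 27 28
f 26 28 18
f 27 15 29
f 27 29 28
f 28 29 30
f 28 30 18
f 29 15 31
f 29 31 30
f 30 31 32
f 30 32 18
f 31 15 33
f 31 33 32
f 32 33 34
f 32 34 18
f 33 15 35
f 33 35 34
f 34 35 36
f 34 36 18
f 35 15 37
f 35 37 36
f 36 37 38
f 36 38 18
f 37 15 39
f 37 39 38
f 38 39 40
f 38 40 18
f 39 15 41
f 39 41 40
f 40 41 42
f 40 42 18
f 41 15 43
f 41 43 42
f 42 43 44
f 42 44 18
f 43 15 45
f 43 45 44
f 44 45 46
f 44 46 18
f 45 15 47
f 45 47 46
f 46 47 48
f 46 48 18
f 47 15 16
f 47 16 48
f 48 16 17
f 48 17 18
f 50 52 49
f 53 50 49
f 49 52 51
f 51 53 49
f 50 56 52
f 54 50 53
f 54 56 50
f 52 56 51
f 55 53 51
f 51 56 55
f 55 54 53
f 56 54 55



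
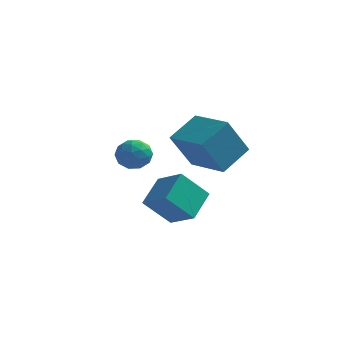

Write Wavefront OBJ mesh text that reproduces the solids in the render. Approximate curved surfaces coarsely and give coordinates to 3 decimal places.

v 1.014 1.978 -1.608
v 1.387 2.193 -2.218
v 1.673 0.967 -1.562
v 2.046 1.182 -2.172
v 2.14 1.549 -1.529
v 1.733 2.174 -1.557
v 1.327 0.986 -2.223
v 0.92 1.611 -2.251
v 1.58 1.58 -2.598
v 2.083 1.927 -2.169
v 0.977 1.233 -1.611
v 1.48 1.58 -1.182
v 1.143 2.174 -1.917
v 1.917 0.986 -1.863
v 1.973 1.201 -1.484
v 2.192 1.328 -1.843
v 1.346 2.163 -1.529
v 1.565 2.289 -1.887
v 2.008 1.91 -1.482
v 1.495 0.871 -1.893
v 1.714 0.997 -2.251
v 0.868 1.832 -1.937
v 1.087 1.959 -2.296
v 1.052 1.25 -2.298
v 1.475 1.94 -2.499
v 1.863 1.346 -2.472
v 1.44 1.231 -2.502
v 1.201 1.598 -2.519
v 1.771 2.145 -2.247
v 2.158 1.55 -2.22
v 2.214 1.766 -1.842
v 1.974 2.133 -1.859
v 1.884 1.784 -2.47
v 0.902 1.61 -1.56
v 1.289 1.015 -1.533
v 1.086 1.027 -1.921
v 0.846 1.394 -1.938
v 1.197 1.814 -1.308
v 1.585 1.22 -1.281
v 1.859 1.562 -1.261
v 1.62 1.929 -1.278
v 1.176 1.376 -1.31
v 2.616 -0.5 -3.425
v 2.785 0.711 -2.664
v 3.489 0.065 -4.519
v 3.659 1.276 -3.759
v 3.681 -1.016 -2.841
v 3.851 0.195 -2.081
v 4.555 -0.451 -3.936
v 4.724 0.76 -3.175
v 2.961 3.993 -3.085
v 2.36 3.196 -1.492
v 3.588 5.171 -2.258
v 2.987 4.374 -0.665
v 4.533 3.066 -2.955
v 3.932 2.269 -1.362
v 5.16 4.244 -2.128
v 4.559 3.447 -0.535
f 1 38 17
f 38 12 41
f 17 41 6
f 38 41 17
f 1 17 13
f 17 6 18
f 13 18 2
f 17 18 13
f 1 13 22
f 13 2 23
f 22 23 8
f 13 23 22
f 1 22 34
f 22 8 37
f 34 37 11
f 22 37 34
f 1 34 38
f 34 11 42
f 38 42 12
f 34 42 38
f 2 18 29
f 18 6 32
f 29 32 10
f 18 32 29
f 6 41 19
f 41 12 40
f 19 40 5
f 41 40 19
f 12 42 39
f 42 11 35
f 39 35 3
f 42 35 39
f 11 37 36
f 37 8 24
f 36 24 7
f 37 24 36
f 8 23 28
f 23 2 25
f 28 25 9
f 23 25 28
f 4 30 16
f 30 10 31
f 16 31 5
f 30 31 16
f 4 16 14
f 16 5 15
f 14 15 3
f 16 15 14
f 4 14 21
f 14 3 20
f 21 20 7
f 14 20 21
f 4 21 26
f 21 7 27
f 26 27 9
f 21 27 26
f 4 26 30
f 26 9 33
f 30 33 10
f 26 33 30
f 5 31 19
f 31 10 32
f 19 32 6
f 31 32 19
f 3 15 39
f 15 5 40
f 39 40 12
f 15 40 39
f 7 20 36
f 20 3 35
f 36 35 11
f 20 35 36
f 9 27 28
f 27 7 24
f 28 24 8
f 27 24 28
f 10 33 29
f 33 9 25
f 29 25 2
f 33 25 29
f 44 46 43
f 47 44 43
f 43 46 45
f 45 47 43
f 44 50 46
f 48 44 47
f 48 50 44
f 46 50 45
f 49 47 45
f 45 50 49
f 49 48 47
f 50 48 49
f 52 54 51
f 55 52 51
f 51 54 53
f 53 55 51
f 52 58 54
f 56 52 55
f 56 58 52
f 54 58 53
f 57 55 53
f 53 58 57
f 57 56 55
f 58 56 57



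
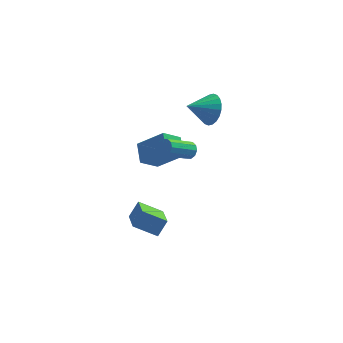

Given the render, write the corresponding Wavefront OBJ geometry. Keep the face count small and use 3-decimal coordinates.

v -0.287 2.691 -3.944
v -0.432 3.945 -3.411
v 0.72 3.206 -4.883
v 0.575 4.46 -4.35
v 1.205 2.28 -2.57
v 1.06 3.534 -2.037
v 2.212 2.795 -3.509
v 2.067 4.049 -2.976
v 3.791 4.082 -0.46
v 4.158 4.515 0.459
v 2.389 3.658 0.3
v 3.963 4.845 0.285
v 3.742 5.06 -0.003
v 3.529 5.125 -0.36
v 3.355 5.032 -0.733
v 3.248 4.794 -1.064
v 3.223 4.448 -1.303
v 3.285 4.046 -1.413
v 3.424 3.65 -1.379
v 3.619 3.319 -1.204
v 3.839 3.105 -0.917
v 4.053 3.039 -0.559
v 4.227 3.133 -0.187
v 4.334 3.37 0.144
v 4.358 3.716 0.383
v 4.297 4.118 0.494
v -0.799 -3.983 -2.968
v -0.271 -3.494 -2.136
v -0.991 -2.329 -3.819
v -0.462 -1.84 -2.987
v 0.542 -4.2 -3.693
v 1.071 -3.711 -2.861
v 0.351 -2.546 -4.544
v 0.879 -2.057 -3.712
v 2.473 1.452 -1.668
v 2.656 1.759 -1.211
v 1.231 0.956 -0.096
v 1.047 0.648 -0.552
v 2.411 1.954 -1.385
v 0.985 1.151 -0.27
v 2.189 1.957 -1.667
v 0.763 1.154 -0.551
v 2.075 1.767 -1.948
v 0.65 0.964 -0.833
v 2.114 1.456 -2.123
v 0.688 0.653 -1.008
v 2.289 1.144 -2.124
v 0.864 0.341 -1.009
v 2.535 0.949 -1.95
v 1.109 0.146 -0.835
v 2.757 0.946 -1.669
v 1.331 0.143 -0.553
v 2.87 1.136 -1.387
v 1.445 0.333 -0.272
v 2.832 1.447 -1.212
v 1.406 0.644 -0.097
f 2 4 1
f 5 2 1
f 1 4 3
f 3 5 1
f 2 8 4
f 6 2 5
f 6 8 2
f 4 8 3
f 7 5 3
f 3 8 7
f 7 6 5
f 8 6 7
f 10 9 12
f 10 12 11
f 12 9 13
f 12 13 11
f 13 9 14
f 13 14 11
f 14 9 15
f 14 15 11
f 15 9 16
f 15 16 11
f 16 9 17
f 16 17 11
f 17 9 18
f 17 18 11
f 18 9 19
f 18 19 11
f 19 9 20
f 19 20 11
f 20 9 21
f 20 21 11
f 21 9 22
f 21 22 11
f 22 9 23
f 22 23 11
f 23 9 24
f 23 24 11
f 24 9 25
f 24 25 11
f 25 9 26
f 25 26 11
f 26 9 10
f 26 10 11
f 28 30 27
f 31 28 27
f 27 30 29
f 29 31 27
f 28 34 30
f 32 28 31
f 32 34 28
f 30 34 29
f 33 31 29
f 29 34 33
f 33 32 31
f 34 32 33
f 36 35 39
f 36 39 37
f 37 39 40
f 37 40 38
f 39 35 41
f 39 41 40
f 40 41 42
f 40 42 38
f 41 35 43
f 41 43 42
f 42 43 44
f 42 44 38
f 43 35 45
f 43 45 44
f 44 45 46
f 44 46 38
f 45 35 47
f 45 47 46
f 46 47 48
f 46 48 38
f 47 35 49
f 47 49 48
f 48 49 50
f 48 50 38
f 49 35 51
f 49 51 50
f 50 51 52
f 50 52 38
f 51 35 53
f 51 53 52
f 52 53 54
f 52 54 38
f 53 35 55
f 53 55 54
f 54 55 56
f 54 56 38
f 55 35 36
f 55 36 56
f 56 36 37
f 56 37 38



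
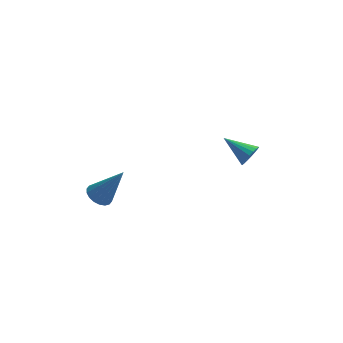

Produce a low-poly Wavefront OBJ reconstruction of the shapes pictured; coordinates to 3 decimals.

v -2.928 -2.601 2.551
v -2.522 -2.137 2.289
v -1.832 -2.599 4.249
v -2.732 -1.973 2.424
v -2.981 -1.934 2.584
v -3.219 -2.028 2.738
v -3.399 -2.235 2.855
v -3.486 -2.514 2.911
v -3.462 -2.811 2.897
v -3.333 -3.066 2.813
v -3.123 -3.23 2.678
v -2.874 -3.269 2.518
v -2.636 -3.175 2.365
v -2.456 -2.968 2.248
v -2.369 -2.689 2.191
v -2.393 -2.392 2.206
v 3.827 3.547 -0.256
v 4.21 3.786 0.239
v 2.533 4.313 0.376
v 4.232 3.997 0.03
v 4.175 4.119 -0.236
v 4.048 4.128 -0.506
v 3.878 4.021 -0.726
v 3.697 3.821 -0.853
v 3.542 3.566 -0.862
v 3.443 3.308 -0.75
v 3.421 3.097 -0.541
v 3.478 2.975 -0.275
v 3.605 2.966 -0.005
v 3.775 3.073 0.215
v 3.956 3.273 0.342
v 4.111 3.528 0.351
f 2 1 4
f 2 4 3
f 4 1 5
f 4 5 3
f 5 1 6
f 5 6 3
f 6 1 7
f 6 7 3
f 7 1 8
f 7 8 3
f 8 1 9
f 8 9 3
f 9 1 10
f 9 10 3
f 10 1 11
f 10 11 3
f 11 1 12
f 11 12 3
f 12 1 13
f 12 13 3
f 13 1 14
f 13 14 3
f 14 1 15
f 14 15 3
f 15 1 16
f 15 16 3
f 16 1 2
f 16 2 3
f 18 17 20
f 18 20 19
f 20 17 21
f 20 21 19
f 21 17 22
f 21 22 19
f 22 17 23
f 22 23 19
f 23 17 24
f 23 24 19
f 24 17 25
f 24 25 19
f 25 17 26
f 25 26 19
f 26 17 27
f 26 27 19
f 27 17 28
f 27 28 19
f 28 17 29
f 28 29 19
f 29 17 30
f 29 30 19
f 30 17 31
f 30 31 19
f 31 17 32
f 31 32 19
f 32 17 18
f 32 18 19



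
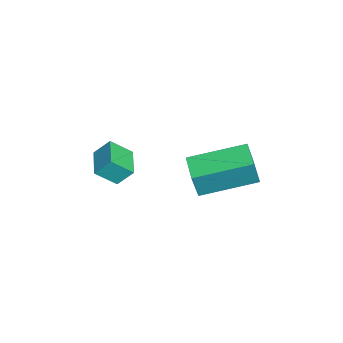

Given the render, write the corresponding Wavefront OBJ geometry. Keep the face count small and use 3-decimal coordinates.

v -2.919 1.403 0.239
v -2.686 1.17 1.455
v -3.264 3.414 0.69
v -3.031 3.182 1.906
v -1.969 1.598 0.094
v -1.736 1.366 1.31
v -2.314 3.61 0.545
v -2.081 3.377 1.761
v -3.497 -1.165 0.258
v -3.427 -1.909 0.923
v -3.52 -0.607 0.886
v -3.45 -1.351 1.55
v -2.41 -1.089 0.23
v -2.34 -1.833 0.894
v -2.433 -0.531 0.857
v -2.363 -1.275 1.522
f 2 4 1
f 5 2 1
f 1 4 3
f 3 5 1
f 2 8 4
f 6 2 5
f 6 8 2
f 4 8 3
f 7 5 3
f 3 8 7
f 7 6 5
f 8 6 7
f 10 12 9
f 13 10 9
f 9 12 11
f 11 13 9
f 10 16 12
f 14 10 13
f 14 16 10
f 12 16 11
f 15 13 11
f 11 16 15
f 15 14 13
f 16 14 15



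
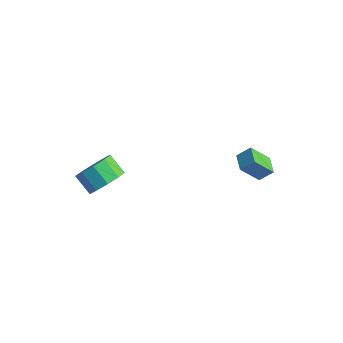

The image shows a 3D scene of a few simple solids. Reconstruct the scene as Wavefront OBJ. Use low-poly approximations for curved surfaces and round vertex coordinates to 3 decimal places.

v -2.035 -3.646 -1.624
v -1.575 -2.953 -1.051
v -2.485 -2.902 -0.382
v -2.945 -3.594 -0.956
v -1.888 -2.654 -1.5
v -2.798 -2.603 -0.832
v -2.258 -2.734 -1.997
v -3.167 -2.682 -1.328
v -2.542 -3.161 -2.351
v -3.452 -3.11 -1.683
v -2.633 -3.774 -2.428
v -3.543 -3.723 -1.76
v -2.495 -4.338 -2.198
v -3.405 -4.287 -1.529
v -2.182 -4.637 -1.748
v -3.092 -4.586 -1.08
v -1.813 -4.558 -1.252
v -2.722 -4.506 -0.583
v -1.528 -4.13 -0.897
v -2.438 -4.079 -0.229
v -1.437 -3.517 -0.82
v -2.347 -3.466 -0.152
v 1.073 1.818 -1.762
v 1.531 2.295 -1.197
v 1.618 2.584 -2.853
v 2.077 3.061 -2.288
v 1.803 1.199 -1.832
v 2.262 1.676 -1.267
v 2.349 1.965 -2.923
v 2.807 2.442 -2.358
f 2 1 5
f 2 5 3
f 3 5 6
f 3 6 4
f 5 1 7
f 5 7 6
f 6 7 8
f 6 8 4
f 7 1 9
f 7 9 8
f 8 9 10
f 8 10 4
f 9 1 11
f 9 11 10
f 10 11 12
f 10 12 4
f 11 1 13
f 11 13 12
f 12 13 14
f 12 14 4
f 13 1 15
f 13 15 14
f 14 15 16
f 14 16 4
f 15 1 17
f 15 17 16
f 16 17 18
f 16 18 4
f 17 1 19
f 17 19 18
f 18 19 20
f 18 20 4
f 19 1 21
f 19 21 20
f 20 21 22
f 20 22 4
f 21 1 2
f 21 2 22
f 22 2 3
f 22 3 4
f 24 26 23
f 27 24 23
f 23 26 25
f 25 27 23
f 24 30 26
f 28 24 27
f 28 30 24
f 26 30 25
f 29 27 25
f 25 30 29
f 29 28 27
f 30 28 29



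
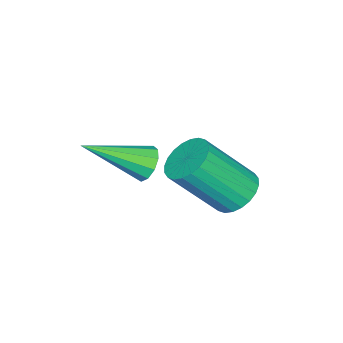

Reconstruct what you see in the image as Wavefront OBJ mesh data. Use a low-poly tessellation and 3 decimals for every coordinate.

v -0.657 -1.956 -3.396
v -0.246 -1.907 -3.774
v 0.357 -3.264 -2.464
v -0.186 -1.679 -3.52
v -0.306 -1.557 -3.219
v -0.559 -1.588 -2.986
v -0.85 -1.758 -2.909
v -1.068 -2.005 -3.019
v -1.128 -2.232 -3.272
v -1.008 -2.354 -3.573
v -0.754 -2.324 -3.807
v -0.463 -2.153 -3.883
v -1.17 0.279 -4.005
v -0.763 0.843 -3.817
v -0.023 -0.176 -2.367
v -0.43 -0.739 -2.555
v -0.995 0.89 -3.665
v -0.254 -0.129 -2.216
v -1.254 0.844 -3.565
v -0.513 -0.175 -2.116
v -1.499 0.712 -3.532
v -0.759 -0.307 -2.083
v -1.695 0.514 -3.571
v -0.955 -0.504 -2.122
v -1.811 0.281 -3.676
v -1.07 -0.738 -2.227
v -1.829 0.047 -3.831
v -1.089 -0.972 -2.382
v -1.747 -0.151 -4.012
v -1.007 -1.17 -2.563
v -1.577 -0.284 -4.193
v -0.837 -1.303 -2.743
v -1.346 -0.331 -4.344
v -0.605 -1.35 -2.895
v -1.087 -0.285 -4.444
v -0.346 -1.304 -2.995
v -0.841 -0.153 -4.477
v -0.101 -1.172 -3.028
v -0.645 0.044 -4.438
v 0.095 -0.974 -2.989
v -0.53 0.278 -4.333
v 0.211 -0.741 -2.884
v -0.511 0.512 -4.178
v 0.229 -0.507 -2.729
v -0.593 0.71 -3.997
v 0.147 -0.309 -2.548
f 2 1 4
f 2 4 3
f 4 1 5
f 4 5 3
f 5 1 6
f 5 6 3
f 6 1 7
f 6 7 3
f 7 1 8
f 7 8 3
f 8 1 9
f 8 9 3
f 9 1 10
f 9 10 3
f 10 1 11
f 10 11 3
f 11 1 12
f 11 12 3
f 12 1 2
f 12 2 3
f 14 13 17
f 14 17 15
f 15 17 18
f 15 18 16
f 17 13 19
f 17 19 18
f 18 19 20
f 18 20 16
f 19 13 21
f 19 21 20
f 20 21 22
f 20 22 16
f 21 13 23
f 21 23 22
f 22 23 24
f 22 24 16
f 23 13 25
f 23 25 24
f 24 25 26
f 24 26 16
f 25 13 27
f 25 27 26
f 26 27 28
f 26 28 16
f 27 13 29
f 27 29 28
f 28 29 30
f 28 30 16
f 29 13 31
f 29 31 30
f 30 31 32
f 30 32 16
f 31 13 33
f 31 33 32
f 32 33 34
f 32 34 16
f 33 13 35
f 33 35 34
f 34 35 36
f 34 36 16
f 35 13 37
f 35 37 36
f 36 37 38
f 36 38 16
f 37 13 39
f 37 39 38
f 38 39 40
f 38 40 16
f 39 13 41
f 39 41 40
f 40 41 42
f 40 42 16
f 41 13 43
f 41 43 42
f 42 43 44
f 42 44 16
f 43 13 45
f 43 45 44
f 44 45 46
f 44 46 16
f 45 13 14
f 45 14 46
f 46 14 15
f 46 15 16



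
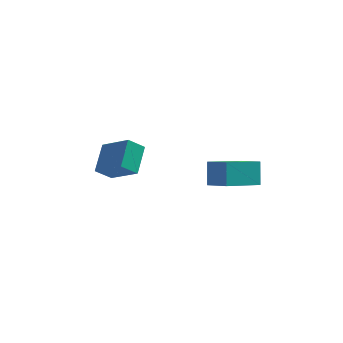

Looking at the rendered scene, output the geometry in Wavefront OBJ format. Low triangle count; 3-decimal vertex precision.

v -3.152 0.979 1.22
v -2.871 2.432 2.035
v -4.489 1.875 0.084
v -4.208 3.329 0.899
v -2.372 1.231 0.501
v -2.091 2.685 1.316
v -3.709 2.128 -0.635
v -3.428 3.581 0.18
v 1.911 -2.358 2.728
v 1.889 -1.559 3.767
v 1.026 -1.623 2.144
v 1.004 -0.825 3.183
v 3.496 -1.155 1.837
v 3.474 -0.357 2.876
v 2.611 -0.421 1.253
v 2.589 0.378 2.292
f 2 4 1
f 5 2 1
f 1 4 3
f 3 5 1
f 2 8 4
f 6 2 5
f 6 8 2
f 4 8 3
f 7 5 3
f 3 8 7
f 7 6 5
f 8 6 7
f 10 12 9
f 13 10 9
f 9 12 11
f 11 13 9
f 10 16 12
f 14 10 13
f 14 16 10
f 12 16 11
f 15 13 11
f 11 16 15
f 15 14 13
f 16 14 15



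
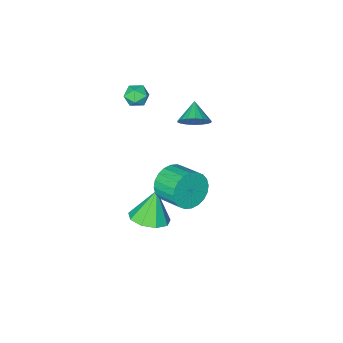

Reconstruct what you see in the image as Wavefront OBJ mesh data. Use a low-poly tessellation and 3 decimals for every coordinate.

v -2.506 -0.567 0.037
v -1.875 -0.674 0.466
v -3.034 -1.333 0.623
v -2.043 -0.428 0.636
v -2.302 -0.21 0.688
v -2.601 -0.062 0.61
v -2.882 -0.015 0.419
v -3.088 -0.076 0.153
v -3.178 -0.235 -0.137
v -3.136 -0.46 -0.392
v -2.969 -0.706 -0.562
v -2.71 -0.924 -0.614
v -2.41 -1.072 -0.537
v -2.13 -1.119 -0.346
v -1.924 -1.058 -0.079
v -1.833 -0.899 0.211
v 1.024 2.853 0.675
v 1.541 3.168 -0.032
v 1.392 4.422 0.418
v 0.876 4.107 1.125
v 1.208 3.181 -0.176
v 1.059 4.434 0.274
v 0.847 3.143 -0.191
v 0.698 4.396 0.259
v 0.514 3.061 -0.074
v 0.365 4.315 0.376
v 0.258 2.948 0.157
v 0.109 4.201 0.607
v 0.119 2.82 0.467
v -0.03 4.074 0.917
v 0.117 2.698 0.809
v -0.032 3.951 1.259
v 0.254 2.599 1.13
v 0.105 3.852 1.58
v 0.508 2.538 1.382
v 0.359 3.792 1.832
v 0.841 2.526 1.526
v 0.692 3.779 1.976
v 1.202 2.564 1.541
v 1.053 3.817 1.991
v 1.535 2.645 1.424
v 1.386 3.899 1.874
v 1.791 2.759 1.193
v 1.642 4.012 1.643
v 1.93 2.886 0.883
v 1.781 4.14 1.333
v 1.932 3.009 0.541
v 1.783 4.262 0.991
v 1.795 3.108 0.22
v 1.646 4.361 0.67
v -1.225 -2.248 1.356
v -0.869 -1.898 1.758
v -0.431 -2.902 1.222
v -0.075 -2.552 1.624
v -0.573 -2.888 1.847
v -1.064 -2.484 1.93
v -0.236 -2.316 1.05
v -0.727 -1.912 1.133
v -0.257 -1.94 1.569
v -0.465 -2.294 2.062
v -0.835 -2.506 0.918
v -1.043 -2.86 1.411
v 0.915 0.938 -3.853
v 1.544 0.222 -3.736
v 0.345 0.682 -2.347
v 1.81 0.789 -3.539
v 1.657 1.426 -3.489
v 1.157 1.834 -3.609
v 0.544 1.823 -3.843
v 0.104 1.398 -4.082
v 0.044 0.757 -4.213
v 0.391 0.201 -4.176
v 0.984 -0.01 -3.988
f 2 1 4
f 2 4 3
f 4 1 5
f 4 5 3
f 5 1 6
f 5 6 3
f 6 1 7
f 6 7 3
f 7 1 8
f 7 8 3
f 8 1 9
f 8 9 3
f 9 1 10
f 9 10 3
f 10 1 11
f 10 11 3
f 11 1 12
f 11 12 3
f 12 1 13
f 12 13 3
f 13 1 14
f 13 14 3
f 14 1 15
f 14 15 3
f 15 1 16
f 15 16 3
f 16 1 2
f 16 2 3
f 18 17 21
f 18 21 19
f 19 21 22
f 19 22 20
f 21 17 23
f 21 23 22
f 22 23 24
f 22 24 20
f 23 17 25
f 23 25 24
f 24 25 26
f 24 26 20
f 25 17 27
f 25 27 26
f 26 27 28
f 26 28 20
f 27 17 29
f 27 29 28
f 28 29 30
f 28 30 20
f 29 17 31
f 29 31 30
f 30 31 32
f 30 32 20
f 31 17 33
f 31 33 32
f 32 33 34
f 32 34 20
f 33 17 35
f 33 35 34
f 34 35 36
f 34 36 20
f 35 17 37
f 35 37 36
f 36 37 38
f 36 38 20
f 37 17 39
f 37 39 38
f 38 39 40
f 38 40 20
f 39 17 41
f 39 41 40
f 40 41 42
f 40 42 20
f 41 17 43
f 41 43 42
f 42 43 44
f 42 44 20
f 43 17 45
f 43 45 44
f 44 45 46
f 44 46 20
f 45 17 47
f 45 47 46
f 46 47 48
f 46 48 20
f 47 17 49
f 47 49 48
f 48 49 50
f 48 50 20
f 49 17 18
f 49 18 50
f 50 18 19
f 50 19 20
f 51 62 56
f 51 56 52
f 51 52 58
f 51 58 61
f 51 61 62
f 52 56 60
f 56 62 55
f 62 61 53
f 61 58 57
f 58 52 59
f 54 60 55
f 54 55 53
f 54 53 57
f 54 57 59
f 54 59 60
f 55 60 56
f 53 55 62
f 57 53 61
f 59 57 58
f 60 59 52
f 64 63 66
f 64 66 65
f 66 63 67
f 66 67 65
f 67 63 68
f 67 68 65
f 68 63 69
f 68 69 65
f 69 63 70
f 69 70 65
f 70 63 71
f 70 71 65
f 71 63 72
f 71 72 65
f 72 63 73
f 72 73 65
f 73 63 64
f 73 64 65



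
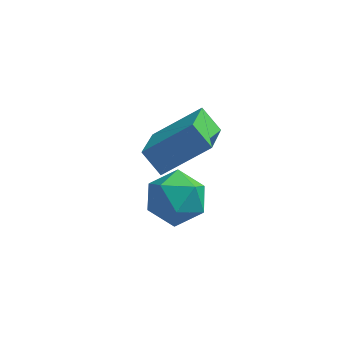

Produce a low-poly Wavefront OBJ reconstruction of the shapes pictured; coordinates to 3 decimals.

v 2.076 -0.58 -0.785
v 2.889 -0.855 -0.441
v 1.511 -1.945 -0.539
v 2.324 -2.22 -0.195
v 1.808 -1.608 0.27
v 2.158 -0.765 0.118
v 2.242 -2.035 -1.098
v 2.592 -1.192 -1.25
v 2.992 -1.754 -0.634
v 2.724 -1.491 0.211
v 1.676 -1.309 -1.191
v 1.408 -1.046 -0.346
v 1.642 1.57 -1.927
v 1.571 0.049 -1.149
v 1.058 1.915 -1.306
v 0.987 0.394 -0.528
v 2.993 2.026 -0.912
v 2.922 0.505 -0.134
v 2.409 2.371 -0.291
v 2.338 0.85 0.487
f 1 12 6
f 1 6 2
f 1 2 8
f 1 8 11
f 1 11 12
f 2 6 10
f 6 12 5
f 12 11 3
f 11 8 7
f 8 2 9
f 4 10 5
f 4 5 3
f 4 3 7
f 4 7 9
f 4 9 10
f 5 10 6
f 3 5 12
f 7 3 11
f 9 7 8
f 10 9 2
f 14 16 13
f 17 14 13
f 13 16 15
f 15 17 13
f 14 20 16
f 18 14 17
f 18 20 14
f 16 20 15
f 19 17 15
f 15 20 19
f 19 18 17
f 20 18 19



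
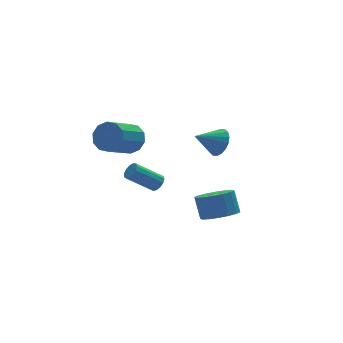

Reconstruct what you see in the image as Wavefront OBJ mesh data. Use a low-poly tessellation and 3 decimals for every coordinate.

v -1.27 -1.374 -1.942
v -0.964 -1.032 -1.677
v -2.303 -0.685 -0.573
v -2.61 -1.026 -0.838
v -1.099 -0.874 -1.892
v -2.439 -0.527 -0.788
v -1.29 -0.875 -2.122
v -2.629 -0.528 -1.018
v -1.474 -1.035 -2.295
v -2.813 -0.687 -1.191
v -1.593 -1.301 -2.356
v -2.932 -0.954 -1.252
v -1.61 -1.591 -2.286
v -2.949 -1.244 -1.182
v -1.519 -1.812 -2.106
v -2.859 -1.464 -1.002
v -1.35 -1.893 -1.875
v -2.689 -1.546 -0.771
v -1.155 -1.81 -1.664
v -2.494 -1.463 -0.56
v -0.996 -1.588 -1.542
v -2.336 -1.241 -0.438
v -0.925 -1.298 -1.547
v -2.264 -0.951 -0.443
v 3.454 1.39 -1.793
v 3.894 1.214 -1.004
v 2.086 1.49 -1.007
v 3.91 1.623 -1.028
v 3.835 1.985 -1.204
v 3.686 2.229 -1.497
v 3.49 2.307 -1.848
v 3.287 2.204 -2.188
v 3.117 1.939 -2.45
v 3.014 1.565 -2.581
v 2.998 1.156 -2.557
v 3.072 0.794 -2.381
v 3.222 0.55 -2.089
v 3.418 0.472 -1.738
v 3.621 0.576 -1.397
v 3.791 0.841 -1.136
v 1.394 -3.178 -4
v 2.269 -2.694 -4.287
v 2.261 -1.979 -3.107
v 1.386 -2.462 -2.82
v 1.87 -2.386 -4.477
v 1.862 -1.67 -3.297
v 1.344 -2.29 -4.539
v 1.336 -1.574 -3.359
v 0.831 -2.431 -4.456
v 0.824 -1.716 -3.276
v 0.469 -2.773 -4.251
v 0.462 -2.058 -3.071
v 0.355 -3.223 -3.979
v 0.347 -2.508 -2.799
v 0.519 -3.661 -3.713
v 0.511 -2.946 -2.533
v 0.918 -3.97 -3.523
v 0.91 -3.254 -2.343
v 1.444 -4.066 -3.461
v 1.436 -3.35 -2.281
v 1.956 -3.924 -3.544
v 1.949 -3.209 -2.364
v 2.318 -3.582 -3.749
v 2.311 -2.867 -2.569
v 2.433 -3.132 -4.021
v 2.425 -2.417 -2.841
v -0.665 3.747 -1.816
v -0.021 3.29 -1.236
v -1.611 2.435 -0.144
v -2.255 2.893 -0.724
v -0.143 3.83 -0.991
v -1.733 2.975 0.101
v -0.464 4.338 -1.06
v -2.054 3.484 0.031
v -0.862 4.621 -1.419
v -2.452 3.767 -0.327
v -1.185 4.57 -1.929
v -2.775 3.716 -0.837
v -1.309 4.205 -2.396
v -2.899 3.35 -1.304
v -1.187 3.665 -2.641
v -2.777 2.81 -1.549
v -0.866 3.156 -2.571
v -2.456 2.302 -1.48
v -0.468 2.873 -2.213
v -2.058 2.019 -1.121
v -0.145 2.924 -1.703
v -1.735 2.07 -0.611
f 2 1 5
f 2 5 3
f 3 5 6
f 3 6 4
f 5 1 7
f 5 7 6
f 6 7 8
f 6 8 4
f 7 1 9
f 7 9 8
f 8 9 10
f 8 10 4
f 9 1 11
f 9 11 10
f 10 11 12
f 10 12 4
f 11 1 13
f 11 13 12
f 12 13 14
f 12 14 4
f 13 1 15
f 13 15 14
f 14 15 16
f 14 16 4
f 15 1 17
f 15 17 16
f 16 17 18
f 16 18 4
f 17 1 19
f 17 19 18
f 18 19 20
f 18 20 4
f 19 1 21
f 19 21 20
f 20 21 22
f 20 22 4
f 21 1 23
f 21 23 22
f 22 23 24
f 22 24 4
f 23 1 2
f 23 2 24
f 24 2 3
f 24 3 4
f 26 25 28
f 26 28 27
f 28 25 29
f 28 29 27
f 29 25 30
f 29 30 27
f 30 25 31
f 30 31 27
f 31 25 32
f 31 32 27
f 32 25 33
f 32 33 27
f 33 25 34
f 33 34 27
f 34 25 35
f 34 35 27
f 35 25 36
f 35 36 27
f 36 25 37
f 36 37 27
f 37 25 38
f 37 38 27
f 38 25 39
f 38 39 27
f 39 25 40
f 39 40 27
f 40 25 26
f 40 26 27
f 42 41 45
f 42 45 43
f 43 45 46
f 43 46 44
f 45 41 47
f 45 47 46
f 46 47 48
f 46 48 44
f 47 41 49
f 47 49 48
f 48 49 50
f 48 50 44
f 49 41 51
f 49 51 50
f 50 51 52
f 50 52 44
f 51 41 53
f 51 53 52
f 52 53 54
f 52 54 44
f 53 41 55
f 53 55 54
f 54 55 56
f 54 56 44
f 55 41 57
f 55 57 56
f 56 57 58
f 56 58 44
f 57 41 59
f 57 59 58
f 58 59 60
f 58 60 44
f 59 41 61
f 59 61 60
f 60 61 62
f 60 62 44
f 61 41 63
f 61 63 62
f 62 63 64
f 62 64 44
f 63 41 65
f 63 65 64
f 64 65 66
f 64 66 44
f 65 41 42
f 65 42 66
f 66 42 43
f 66 43 44
f 68 67 71
f 68 71 69
f 69 71 72
f 69 72 70
f 71 67 73
f 71 73 72
f 72 73 74
f 72 74 70
f 73 67 75
f 73 75 74
f 74 75 76
f 74 76 70
f 75 67 77
f 75 77 76
f 76 77 78
f 76 78 70
f 77 67 79
f 77 79 78
f 78 79 80
f 78 80 70
f 79 67 81
f 79 81 80
f 80 81 82
f 80 82 70
f 81 67 83
f 81 83 82
f 82 83 84
f 82 84 70
f 83 67 85
f 83 85 84
f 84 85 86
f 84 86 70
f 85 67 87
f 85 87 86
f 86 87 88
f 86 88 70
f 87 67 68
f 87 68 88
f 88 68 69
f 88 69 70



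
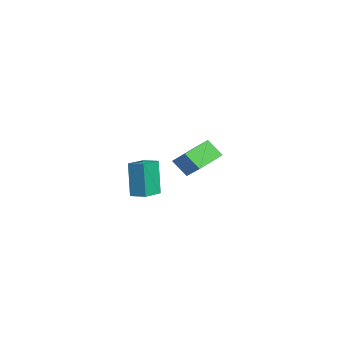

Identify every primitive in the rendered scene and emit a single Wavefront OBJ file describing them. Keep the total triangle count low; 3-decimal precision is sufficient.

v 2.222 -3.244 1.43
v 1.744 -3.26 3.248
v 1.345 -2.441 1.206
v 0.867 -2.457 3.024
v 2.753 -2.623 1.576
v 2.275 -2.639 3.394
v 1.876 -1.82 1.352
v 1.398 -1.836 3.17
v -5.053 0.915 1.177
v -3.909 1.347 2.113
v -4.596 1.552 0.323
v -3.451 1.984 1.259
v -4.189 -0.344 0.701
v -3.044 0.088 1.637
v -3.731 0.293 -0.153
v -2.587 0.725 0.783
f 2 4 1
f 5 2 1
f 1 4 3
f 3 5 1
f 2 8 4
f 6 2 5
f 6 8 2
f 4 8 3
f 7 5 3
f 3 8 7
f 7 6 5
f 8 6 7
f 10 12 9
f 13 10 9
f 9 12 11
f 11 13 9
f 10 16 12
f 14 10 13
f 14 16 10
f 12 16 11
f 15 13 11
f 11 16 15
f 15 14 13
f 16 14 15



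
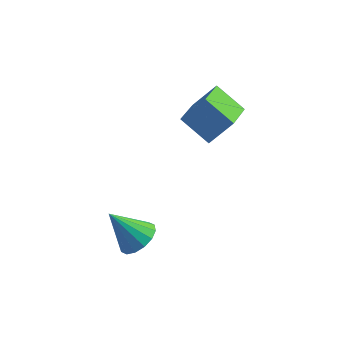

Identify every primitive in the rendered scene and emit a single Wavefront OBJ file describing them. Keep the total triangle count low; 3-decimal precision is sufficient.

v 0.239 1.375 3.524
v 1.26 1.919 4.797
v 0.3 3.37 2.622
v 1.322 3.913 3.895
v 1.718 0.887 2.545
v 2.74 1.43 3.818
v 1.78 2.881 1.643
v 2.801 3.425 2.916
v -0.796 -2.343 -2.313
v -0.244 -3.138 -1.907
v -2.144 -2.417 -0.627
v -0.015 -2.689 -1.704
v 0.006 -2.148 -1.664
v -0.189 -1.658 -1.798
v -0.547 -1.352 -2.07
v -0.971 -1.312 -2.407
v -1.349 -1.547 -2.719
v -1.578 -1.996 -2.923
v -1.598 -2.538 -2.962
v -1.404 -3.027 -2.829
v -1.046 -3.333 -2.557
v -0.622 -3.374 -2.219
f 2 4 1
f 5 2 1
f 1 4 3
f 3 5 1
f 2 8 4
f 6 2 5
f 6 8 2
f 4 8 3
f 7 5 3
f 3 8 7
f 7 6 5
f 8 6 7
f 10 9 12
f 10 12 11
f 12 9 13
f 12 13 11
f 13 9 14
f 13 14 11
f 14 9 15
f 14 15 11
f 15 9 16
f 15 16 11
f 16 9 17
f 16 17 11
f 17 9 18
f 17 18 11
f 18 9 19
f 18 19 11
f 19 9 20
f 19 20 11
f 20 9 21
f 20 21 11
f 21 9 22
f 21 22 11
f 22 9 10
f 22 10 11



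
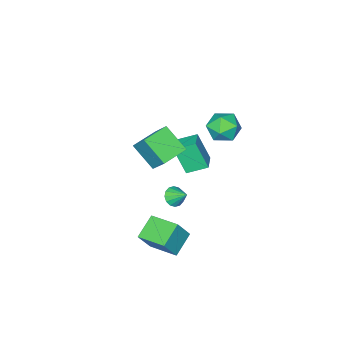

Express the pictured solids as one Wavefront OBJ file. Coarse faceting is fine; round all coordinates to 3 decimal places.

v 1.162 0.483 -0.799
v 1.709 0.343 -0.543
v 1.058 1.317 -0.121
v 1.778 0.545 -0.782
v 1.683 0.732 -1.025
v 1.448 0.851 -1.208
v 1.136 0.872 -1.281
v 0.831 0.788 -1.225
v 0.615 0.623 -1.055
v 0.545 0.42 -0.816
v 0.641 0.234 -0.573
v 0.876 0.115 -0.39
v 1.188 0.094 -0.317
v 1.493 0.177 -0.373
v -1.517 1.889 3.108
v -0.889 1.581 3.821
v -2.411 0.559 3.319
v -1.783 0.251 4.032
v -2.368 1.045 4.191
v -1.816 1.866 4.061
v -1.484 0.274 3.079
v -0.932 1.095 2.949
v -0.869 0.582 3.803
v -1.415 1.059 4.49
v -1.885 1.081 2.65
v -2.431 1.558 3.337
v 2.697 0.335 -4.104
v 1.465 -0.012 -3.381
v 2.391 2.004 -3.825
v 1.159 1.657 -3.101
v 3.461 0.263 -2.839
v 2.229 -0.084 -2.115
v 3.155 1.932 -2.559
v 1.923 1.585 -1.836
v -3.337 -1.678 -1.881
v -3.115 -2.448 -0.247
v -2.474 -0.885 -1.624
v -2.252 -1.655 0.01
v -2.468 -2.465 -2.37
v -2.246 -3.235 -0.736
v -1.605 -1.672 -2.113
v -1.383 -2.442 -0.479
v -0.904 -1.785 -0.185
v -0.731 -3.139 0.926
v -0.723 -0.693 1.118
v -0.55 -2.047 2.229
v 0.63 -1.773 -0.409
v 0.803 -3.127 0.702
v 0.811 -0.681 0.894
v 0.984 -2.035 2.005
f 2 1 4
f 2 4 3
f 4 1 5
f 4 5 3
f 5 1 6
f 5 6 3
f 6 1 7
f 6 7 3
f 7 1 8
f 7 8 3
f 8 1 9
f 8 9 3
f 9 1 10
f 9 10 3
f 10 1 11
f 10 11 3
f 11 1 12
f 11 12 3
f 12 1 13
f 12 13 3
f 13 1 14
f 13 14 3
f 14 1 2
f 14 2 3
f 15 26 20
f 15 20 16
f 15 16 22
f 15 22 25
f 15 25 26
f 16 20 24
f 20 26 19
f 26 25 17
f 25 22 21
f 22 16 23
f 18 24 19
f 18 19 17
f 18 17 21
f 18 21 23
f 18 23 24
f 19 24 20
f 17 19 26
f 21 17 25
f 23 21 22
f 24 23 16
f 28 30 27
f 31 28 27
f 27 30 29
f 29 31 27
f 28 34 30
f 32 28 31
f 32 34 28
f 30 34 29
f 33 31 29
f 29 34 33
f 33 32 31
f 34 32 33
f 36 38 35
f 39 36 35
f 35 38 37
f 37 39 35
f 36 42 38
f 40 36 39
f 40 42 36
f 38 42 37
f 41 39 37
f 37 42 41
f 41 40 39
f 42 40 41
f 44 46 43
f 47 44 43
f 43 46 45
f 45 47 43
f 44 50 46
f 48 44 47
f 48 50 44
f 46 50 45
f 49 47 45
f 45 50 49
f 49 48 47
f 50 48 49



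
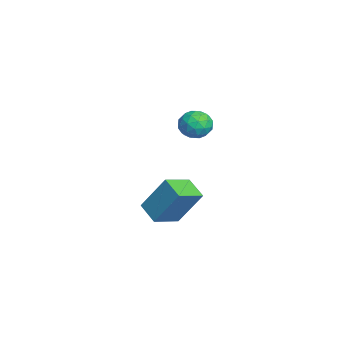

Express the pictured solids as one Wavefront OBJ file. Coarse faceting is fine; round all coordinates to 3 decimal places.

v -2.596 2.033 2.634
v -2.053 2.501 2.281
v -1.647 1.359 3.199
v -1.104 1.827 2.846
v -1.574 2.123 3.421
v -2.16 2.539 3.072
v -1.54 1.321 2.408
v -2.126 1.737 2.059
v -1.4 2.061 2.141
v -1.421 2.557 2.768
v -2.279 1.303 2.712
v -2.3 1.799 3.339
v -2.407 2.326 2.408
v -1.293 1.534 3.072
v -1.569 1.707 3.41
v -1.249 1.983 3.203
v -2.47 2.348 2.873
v -2.151 2.624 2.666
v -1.87 2.401 3.336
v -1.549 1.236 2.814
v -1.23 1.512 2.607
v -2.451 1.877 2.277
v -2.131 2.153 2.07
v -1.83 1.459 2.144
v -1.705 2.343 2.119
v -1.148 1.947 2.45
v -1.404 1.649 2.193
v -1.748 1.894 1.988
v -1.717 2.634 2.487
v -1.16 2.238 2.819
v -1.436 2.412 3.157
v -1.78 2.657 2.952
v -1.334 2.376 2.405
v -2.54 1.622 2.661
v -1.983 1.226 2.993
v -1.92 1.203 2.528
v -2.264 1.448 2.323
v -2.552 1.913 3.03
v -1.995 1.517 3.361
v -1.952 1.966 3.492
v -2.296 2.211 3.287
v -2.366 1.484 3.075
v -3.858 0.799 -3.171
v -3.485 1.837 -1.431
v -2.892 1.301 -3.677
v -2.52 2.339 -1.937
v -3.02 -0.319 -2.683
v -2.648 0.719 -0.943
v -2.055 0.183 -3.189
v -1.682 1.221 -1.449
f 1 38 17
f 38 12 41
f 17 41 6
f 38 41 17
f 1 17 13
f 17 6 18
f 13 18 2
f 17 18 13
f 1 13 22
f 13 2 23
f 22 23 8
f 13 23 22
f 1 22 34
f 22 8 37
f 34 37 11
f 22 37 34
f 1 34 38
f 34 11 42
f 38 42 12
f 34 42 38
f 2 18 29
f 18 6 32
f 29 32 10
f 18 32 29
f 6 41 19
f 41 12 40
f 19 40 5
f 41 40 19
f 12 42 39
f 42 11 35
f 39 35 3
f 42 35 39
f 11 37 36
f 37 8 24
f 36 24 7
f 37 24 36
f 8 23 28
f 23 2 25
f 28 25 9
f 23 25 28
f 4 30 16
f 30 10 31
f 16 31 5
f 30 31 16
f 4 16 14
f 16 5 15
f 14 15 3
f 16 15 14
f 4 14 21
f 14 3 20
f 21 20 7
f 14 20 21
f 4 21 26
f 21 7 27
f 26 27 9
f 21 27 26
f 4 26 30
f 26 9 33
f 30 33 10
f 26 33 30
f 5 31 19
f 31 10 32
f 19 32 6
f 31 32 19
f 3 15 39
f 15 5 40
f 39 40 12
f 15 40 39
f 7 20 36
f 20 3 35
f 36 35 11
f 20 35 36
f 9 27 28
f 27 7 24
f 28 24 8
f 27 24 28
f 10 33 29
f 33 9 25
f 29 25 2
f 33 25 29
f 44 46 43
f 47 44 43
f 43 46 45
f 45 47 43
f 44 50 46
f 48 44 47
f 48 50 44
f 46 50 45
f 49 47 45
f 45 50 49
f 49 48 47
f 50 48 49

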